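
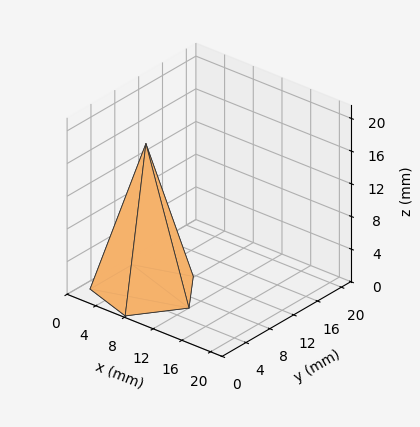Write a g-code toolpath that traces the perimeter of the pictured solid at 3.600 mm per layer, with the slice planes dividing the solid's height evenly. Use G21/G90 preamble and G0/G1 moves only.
Reading the render: the shape is a regular 5-sided pyramid, base circumscribed radius ≈ 6 mm, apex at z ≈ 18 mm (dimensions read to the nearest mm from the axis ticks). For the g-code, the solid's height is divided into equal slices at the stated Δz and each level perimeter traced with G1 moves after a G0 lift.

; perimeter-only toolpath
G21 ; units = mm
G90 ; absolute positioning
G28 ; home
; layer 1
G0 Z3.600
G0 X10.800 Y6.000
G1 X7.483 Y10.565
G1 X2.117 Y8.822
G1 X2.117 Y3.178
G1 X7.483 Y1.435
G1 X10.800 Y6.000
; layer 2
G0 Z7.200
G0 X9.600 Y6.000
G1 X7.112 Y9.424
G1 X3.088 Y8.116
G1 X3.088 Y3.884
G1 X7.112 Y2.576
G1 X9.600 Y6.000
; layer 3
G0 Z10.800
G0 X8.400 Y6.000
G1 X6.742 Y8.282
G1 X4.058 Y7.411
G1 X4.058 Y4.589
G1 X6.742 Y3.718
G1 X8.400 Y6.000
; layer 4
G0 Z14.400
G0 X7.200 Y6.000
G1 X6.371 Y7.141
G1 X5.029 Y6.705
G1 X5.029 Y5.295
G1 X6.371 Y4.859
G1 X7.200 Y6.000
M2 ; end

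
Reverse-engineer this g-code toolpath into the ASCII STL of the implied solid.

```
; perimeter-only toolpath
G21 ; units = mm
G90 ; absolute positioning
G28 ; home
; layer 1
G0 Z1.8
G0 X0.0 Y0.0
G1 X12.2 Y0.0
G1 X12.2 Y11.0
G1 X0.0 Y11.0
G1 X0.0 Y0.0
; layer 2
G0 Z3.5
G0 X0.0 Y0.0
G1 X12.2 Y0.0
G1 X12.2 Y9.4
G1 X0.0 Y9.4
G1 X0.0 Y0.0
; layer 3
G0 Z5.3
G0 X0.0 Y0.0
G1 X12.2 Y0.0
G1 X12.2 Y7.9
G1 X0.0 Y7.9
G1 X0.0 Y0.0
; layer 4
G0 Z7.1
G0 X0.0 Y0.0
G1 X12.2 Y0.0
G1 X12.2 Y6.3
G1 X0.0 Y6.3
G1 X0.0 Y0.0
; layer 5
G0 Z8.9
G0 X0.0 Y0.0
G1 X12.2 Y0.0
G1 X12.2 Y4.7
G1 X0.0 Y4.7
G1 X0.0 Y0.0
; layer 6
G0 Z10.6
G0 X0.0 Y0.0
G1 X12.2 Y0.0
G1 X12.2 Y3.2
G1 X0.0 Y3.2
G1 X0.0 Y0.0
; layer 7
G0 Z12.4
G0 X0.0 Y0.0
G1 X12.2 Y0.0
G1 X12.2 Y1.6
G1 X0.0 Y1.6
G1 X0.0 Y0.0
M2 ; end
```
solid part
  facet normal 0.0000 0.0000 -1.0000
    outer loop
      vertex 12.2 12.6 0.0
      vertex 12.2 0.0 0.0
      vertex 0.0 0.0 0.0
    endloop
  endfacet
  facet normal 0.0000 0.0000 -1.0000
    outer loop
      vertex 0.0 12.6 0.0
      vertex 12.2 12.6 0.0
      vertex 0.0 0.0 0.0
    endloop
  endfacet
  facet normal 0.0000 -1.0000 0.0000
    outer loop
      vertex 0.0 0.0 0.0
      vertex 12.2 0.0 0.0
      vertex 12.2 0.0 14.2
    endloop
  endfacet
  facet normal 0.0000 -1.0000 0.0000
    outer loop
      vertex 0.0 0.0 0.0
      vertex 12.2 0.0 14.2
      vertex 0.0 0.0 14.2
    endloop
  endfacet
  facet normal 0.0000 0.7480 0.6637
    outer loop
      vertex 0.0 0.0 14.2
      vertex 12.2 0.0 14.2
      vertex 12.2 12.6 0.0
    endloop
  endfacet
  facet normal 0.0000 0.7480 0.6637
    outer loop
      vertex 0.0 0.0 14.2
      vertex 12.2 12.6 0.0
      vertex 0.0 12.6 0.0
    endloop
  endfacet
  facet normal -1.0000 0.0000 0.0000
    outer loop
      vertex 0.0 0.0 14.2
      vertex 0.0 12.6 0.0
      vertex 0.0 0.0 0.0
    endloop
  endfacet
  facet normal 1.0000 0.0000 0.0000
    outer loop
      vertex 12.2 0.0 0.0
      vertex 12.2 12.6 0.0
      vertex 12.2 0.0 14.2
    endloop
  endfacet
endsolid part

The G0 Z moves step by Δz≈1.8 mm. The G1 loops shrink linearly with z, so the solid tapers from its base footprint up to z≈14.2. Closing with a flat bottom cap and the tapered top and triangulating gives 8 facets — a wedge (ramp): 12.2 × 12.6 mm base, rising to 14.2 mm along the y=0 edge and sloping linearly to z=0 at y=12.6.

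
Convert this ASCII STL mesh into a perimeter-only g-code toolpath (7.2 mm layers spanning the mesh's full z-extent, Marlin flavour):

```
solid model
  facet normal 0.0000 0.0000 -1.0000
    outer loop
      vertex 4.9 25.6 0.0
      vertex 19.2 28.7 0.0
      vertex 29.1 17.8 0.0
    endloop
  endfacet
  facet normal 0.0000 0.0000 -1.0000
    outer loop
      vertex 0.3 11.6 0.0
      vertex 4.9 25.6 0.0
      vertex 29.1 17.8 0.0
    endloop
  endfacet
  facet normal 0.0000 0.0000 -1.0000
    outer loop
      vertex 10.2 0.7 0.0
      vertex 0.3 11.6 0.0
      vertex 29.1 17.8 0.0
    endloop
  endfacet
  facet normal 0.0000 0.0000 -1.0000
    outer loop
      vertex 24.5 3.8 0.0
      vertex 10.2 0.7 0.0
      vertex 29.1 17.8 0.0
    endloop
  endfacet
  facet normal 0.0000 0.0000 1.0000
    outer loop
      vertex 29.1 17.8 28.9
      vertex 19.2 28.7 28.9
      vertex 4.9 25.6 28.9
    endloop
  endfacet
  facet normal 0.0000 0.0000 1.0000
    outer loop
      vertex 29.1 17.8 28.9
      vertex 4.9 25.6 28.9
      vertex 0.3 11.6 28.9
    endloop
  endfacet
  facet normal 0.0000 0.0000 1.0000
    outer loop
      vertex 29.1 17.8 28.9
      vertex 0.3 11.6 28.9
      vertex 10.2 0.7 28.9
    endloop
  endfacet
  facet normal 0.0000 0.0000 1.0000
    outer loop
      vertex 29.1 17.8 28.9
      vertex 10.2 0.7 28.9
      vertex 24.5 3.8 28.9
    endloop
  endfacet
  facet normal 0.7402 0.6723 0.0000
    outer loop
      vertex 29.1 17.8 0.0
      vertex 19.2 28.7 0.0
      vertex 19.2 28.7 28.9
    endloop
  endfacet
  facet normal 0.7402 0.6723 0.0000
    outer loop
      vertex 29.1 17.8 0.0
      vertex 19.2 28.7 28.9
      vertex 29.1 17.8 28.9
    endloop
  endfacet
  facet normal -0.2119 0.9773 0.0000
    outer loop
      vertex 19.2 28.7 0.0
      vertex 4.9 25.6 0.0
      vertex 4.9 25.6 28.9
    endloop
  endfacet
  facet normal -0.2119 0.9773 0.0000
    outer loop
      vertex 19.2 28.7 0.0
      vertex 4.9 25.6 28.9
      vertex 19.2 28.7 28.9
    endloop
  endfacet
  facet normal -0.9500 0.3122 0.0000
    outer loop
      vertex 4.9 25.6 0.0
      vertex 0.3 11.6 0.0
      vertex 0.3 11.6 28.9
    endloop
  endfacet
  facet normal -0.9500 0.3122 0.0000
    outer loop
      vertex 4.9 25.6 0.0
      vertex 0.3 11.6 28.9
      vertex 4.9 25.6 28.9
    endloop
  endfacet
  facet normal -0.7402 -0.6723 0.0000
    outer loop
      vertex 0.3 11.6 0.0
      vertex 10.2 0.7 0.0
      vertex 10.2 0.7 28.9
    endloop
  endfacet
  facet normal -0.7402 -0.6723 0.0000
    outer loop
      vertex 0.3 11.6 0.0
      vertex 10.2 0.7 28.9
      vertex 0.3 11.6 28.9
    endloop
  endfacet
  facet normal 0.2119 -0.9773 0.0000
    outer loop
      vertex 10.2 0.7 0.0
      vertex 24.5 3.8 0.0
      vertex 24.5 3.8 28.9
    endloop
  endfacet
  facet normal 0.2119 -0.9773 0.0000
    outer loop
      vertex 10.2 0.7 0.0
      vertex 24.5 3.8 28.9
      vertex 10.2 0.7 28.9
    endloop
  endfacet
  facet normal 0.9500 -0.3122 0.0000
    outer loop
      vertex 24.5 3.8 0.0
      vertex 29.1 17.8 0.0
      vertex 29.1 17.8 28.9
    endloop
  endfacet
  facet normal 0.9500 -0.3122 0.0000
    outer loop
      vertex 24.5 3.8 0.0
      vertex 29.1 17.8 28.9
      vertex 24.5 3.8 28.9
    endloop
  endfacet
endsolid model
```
; perimeter-only toolpath
G21 ; units = mm
G90 ; absolute positioning
G28 ; home
; layer 1
G0 Z7.2
G0 X29.1 Y17.8
G1 X19.2 Y28.7
G1 X4.9 Y25.6
G1 X0.3 Y11.6
G1 X10.2 Y0.7
G1 X24.5 Y3.8
G1 X29.1 Y17.8
; layer 2
G0 Z14.4
G0 X29.1 Y17.8
G1 X19.2 Y28.7
G1 X4.9 Y25.6
G1 X0.3 Y11.6
G1 X10.2 Y0.7
G1 X24.5 Y3.8
G1 X29.1 Y17.8
; layer 3
G0 Z21.7
G0 X29.1 Y17.8
G1 X19.2 Y28.7
G1 X4.9 Y25.6
G1 X0.3 Y11.6
G1 X10.2 Y0.7
G1 X24.5 Y3.8
G1 X29.1 Y17.8
; layer 4
G0 Z28.9
G0 X29.1 Y17.8
G1 X19.2 Y28.7
G1 X4.9 Y25.6
G1 X0.3 Y11.6
G1 X10.2 Y0.7
G1 X24.5 Y3.8
G1 X29.1 Y17.8
M2 ; end

The solid is a regular 6-sided prism (a cylinder approximated with 6 flat sides), circumscribed radius ≈ 14.7 mm, height ≈ 28.9 mm. Slicing at Δz = 7.2 mm — 4 equal slices spanning the solid's height, so layer i sits at z = i·h/4 — gives 4 non-empty perimeters. Each is a 6-segment closed polygon; G0 lifts to the layer z and rapids to the start vertex, then G1 traces the edges.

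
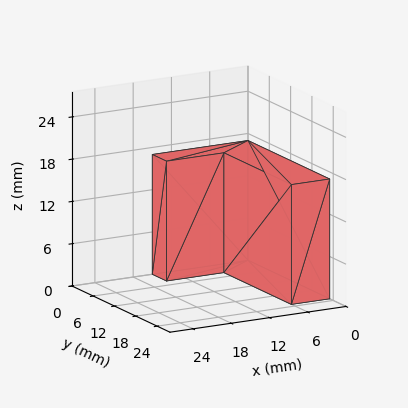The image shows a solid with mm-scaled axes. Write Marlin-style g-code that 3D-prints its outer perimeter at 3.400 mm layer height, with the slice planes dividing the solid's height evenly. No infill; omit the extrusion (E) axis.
Reading the render: the shape is an L-shaped prism: outer 15 × 23 mm, arm thicknesses ≈ 4 mm (horizontal) and 6 mm (vertical), extruded 17 mm in z (dimensions read to the nearest mm from the axis ticks). For the g-code, the solid's height is divided into equal slices at the stated Δz and each level perimeter traced with G1 moves after a G0 lift.

; perimeter-only toolpath
G21 ; units = mm
G90 ; absolute positioning
G28 ; home
; layer 1
G0 Z3.400
G0 X0.000 Y0.000
G1 X15.000 Y0.000
G1 X15.000 Y4.000
G1 X6.000 Y4.000
G1 X6.000 Y23.000
G1 X0.000 Y23.000
G1 X0.000 Y0.000
; layer 2
G0 Z6.800
G0 X0.000 Y0.000
G1 X15.000 Y0.000
G1 X15.000 Y4.000
G1 X6.000 Y4.000
G1 X6.000 Y23.000
G1 X0.000 Y23.000
G1 X0.000 Y0.000
; layer 3
G0 Z10.200
G0 X0.000 Y0.000
G1 X15.000 Y0.000
G1 X15.000 Y4.000
G1 X6.000 Y4.000
G1 X6.000 Y23.000
G1 X0.000 Y23.000
G1 X0.000 Y0.000
; layer 4
G0 Z13.600
G0 X0.000 Y0.000
G1 X15.000 Y0.000
G1 X15.000 Y4.000
G1 X6.000 Y4.000
G1 X6.000 Y23.000
G1 X0.000 Y23.000
G1 X0.000 Y0.000
; layer 5
G0 Z17.000
G0 X0.000 Y0.000
G1 X15.000 Y0.000
G1 X15.000 Y4.000
G1 X6.000 Y4.000
G1 X6.000 Y23.000
G1 X0.000 Y23.000
G1 X0.000 Y0.000
M2 ; end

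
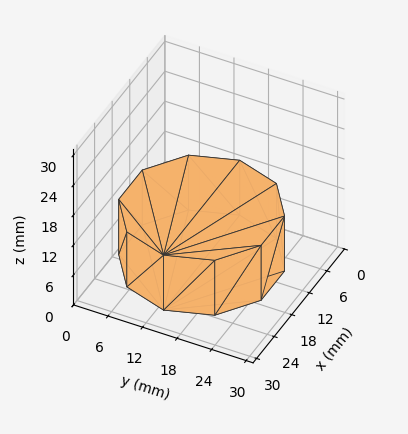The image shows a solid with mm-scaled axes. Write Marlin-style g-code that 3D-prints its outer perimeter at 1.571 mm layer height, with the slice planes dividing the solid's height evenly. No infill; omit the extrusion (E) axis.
Reading the render: the shape is a regular 10-sided prism (a cylinder approximated with 10 flat sides), circumscribed radius ≈ 13 mm, height ≈ 11 mm (dimensions read to the nearest mm from the axis ticks). For the g-code, the solid's height is divided into equal slices at the stated Δz and each level perimeter traced with G1 moves after a G0 lift.

; perimeter-only toolpath
G21 ; units = mm
G90 ; absolute positioning
G28 ; home
; layer 1
G0 Z1.571
G0 X26.000 Y13.000
G1 X23.517 Y20.641
G1 X17.017 Y25.364
G1 X8.983 Y25.364
G1 X2.483 Y20.641
G1 X0.000 Y13.000
G1 X2.483 Y5.359
G1 X8.983 Y0.636
G1 X17.017 Y0.636
G1 X23.517 Y5.359
G1 X26.000 Y13.000
; layer 2
G0 Z3.143
G0 X26.000 Y13.000
G1 X23.517 Y20.641
G1 X17.017 Y25.364
G1 X8.983 Y25.364
G1 X2.483 Y20.641
G1 X0.000 Y13.000
G1 X2.483 Y5.359
G1 X8.983 Y0.636
G1 X17.017 Y0.636
G1 X23.517 Y5.359
G1 X26.000 Y13.000
; layer 3
G0 Z4.714
G0 X26.000 Y13.000
G1 X23.517 Y20.641
G1 X17.017 Y25.364
G1 X8.983 Y25.364
G1 X2.483 Y20.641
G1 X0.000 Y13.000
G1 X2.483 Y5.359
G1 X8.983 Y0.636
G1 X17.017 Y0.636
G1 X23.517 Y5.359
G1 X26.000 Y13.000
; layer 4
G0 Z6.286
G0 X26.000 Y13.000
G1 X23.517 Y20.641
G1 X17.017 Y25.364
G1 X8.983 Y25.364
G1 X2.483 Y20.641
G1 X0.000 Y13.000
G1 X2.483 Y5.359
G1 X8.983 Y0.636
G1 X17.017 Y0.636
G1 X23.517 Y5.359
G1 X26.000 Y13.000
; layer 5
G0 Z7.857
G0 X26.000 Y13.000
G1 X23.517 Y20.641
G1 X17.017 Y25.364
G1 X8.983 Y25.364
G1 X2.483 Y20.641
G1 X0.000 Y13.000
G1 X2.483 Y5.359
G1 X8.983 Y0.636
G1 X17.017 Y0.636
G1 X23.517 Y5.359
G1 X26.000 Y13.000
; layer 6
G0 Z9.429
G0 X26.000 Y13.000
G1 X23.517 Y20.641
G1 X17.017 Y25.364
G1 X8.983 Y25.364
G1 X2.483 Y20.641
G1 X0.000 Y13.000
G1 X2.483 Y5.359
G1 X8.983 Y0.636
G1 X17.017 Y0.636
G1 X23.517 Y5.359
G1 X26.000 Y13.000
; layer 7
G0 Z11.000
G0 X26.000 Y13.000
G1 X23.517 Y20.641
G1 X17.017 Y25.364
G1 X8.983 Y25.364
G1 X2.483 Y20.641
G1 X0.000 Y13.000
G1 X2.483 Y5.359
G1 X8.983 Y0.636
G1 X17.017 Y0.636
G1 X23.517 Y5.359
G1 X26.000 Y13.000
M2 ; end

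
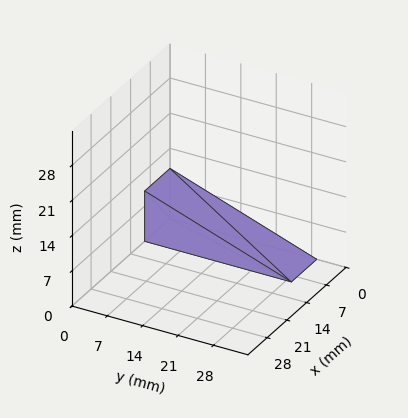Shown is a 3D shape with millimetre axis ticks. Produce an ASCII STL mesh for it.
Reading the render: the shape is a wedge (ramp): 9 × 29 mm base, rising to 10 mm along the y=0 edge and sloping linearly to z=0 at y=29 (dimensions read to the nearest mm from the axis ticks). For the STL, each face is triangulated and given an outward normal.

solid part
  facet normal 0.0000 0.0000 -1.0000
    outer loop
      vertex 9.000 29.000 0.000
      vertex 9.000 0.000 0.000
      vertex 0.000 0.000 0.000
    endloop
  endfacet
  facet normal 0.0000 0.0000 -1.0000
    outer loop
      vertex 0.000 29.000 0.000
      vertex 9.000 29.000 0.000
      vertex 0.000 0.000 0.000
    endloop
  endfacet
  facet normal 0.0000 -1.0000 0.0000
    outer loop
      vertex 0.000 0.000 0.000
      vertex 9.000 0.000 0.000
      vertex 9.000 0.000 10.000
    endloop
  endfacet
  facet normal 0.0000 -1.0000 0.0000
    outer loop
      vertex 0.000 0.000 0.000
      vertex 9.000 0.000 10.000
      vertex 0.000 0.000 10.000
    endloop
  endfacet
  facet normal 0.0000 0.3260 0.9454
    outer loop
      vertex 0.000 0.000 10.000
      vertex 9.000 0.000 10.000
      vertex 9.000 29.000 0.000
    endloop
  endfacet
  facet normal 0.0000 0.3260 0.9454
    outer loop
      vertex 0.000 0.000 10.000
      vertex 9.000 29.000 0.000
      vertex 0.000 29.000 0.000
    endloop
  endfacet
  facet normal -1.0000 0.0000 0.0000
    outer loop
      vertex 0.000 0.000 10.000
      vertex 0.000 29.000 0.000
      vertex 0.000 0.000 0.000
    endloop
  endfacet
  facet normal 1.0000 0.0000 0.0000
    outer loop
      vertex 9.000 0.000 0.000
      vertex 9.000 29.000 0.000
      vertex 9.000 0.000 10.000
    endloop
  endfacet
endsolid part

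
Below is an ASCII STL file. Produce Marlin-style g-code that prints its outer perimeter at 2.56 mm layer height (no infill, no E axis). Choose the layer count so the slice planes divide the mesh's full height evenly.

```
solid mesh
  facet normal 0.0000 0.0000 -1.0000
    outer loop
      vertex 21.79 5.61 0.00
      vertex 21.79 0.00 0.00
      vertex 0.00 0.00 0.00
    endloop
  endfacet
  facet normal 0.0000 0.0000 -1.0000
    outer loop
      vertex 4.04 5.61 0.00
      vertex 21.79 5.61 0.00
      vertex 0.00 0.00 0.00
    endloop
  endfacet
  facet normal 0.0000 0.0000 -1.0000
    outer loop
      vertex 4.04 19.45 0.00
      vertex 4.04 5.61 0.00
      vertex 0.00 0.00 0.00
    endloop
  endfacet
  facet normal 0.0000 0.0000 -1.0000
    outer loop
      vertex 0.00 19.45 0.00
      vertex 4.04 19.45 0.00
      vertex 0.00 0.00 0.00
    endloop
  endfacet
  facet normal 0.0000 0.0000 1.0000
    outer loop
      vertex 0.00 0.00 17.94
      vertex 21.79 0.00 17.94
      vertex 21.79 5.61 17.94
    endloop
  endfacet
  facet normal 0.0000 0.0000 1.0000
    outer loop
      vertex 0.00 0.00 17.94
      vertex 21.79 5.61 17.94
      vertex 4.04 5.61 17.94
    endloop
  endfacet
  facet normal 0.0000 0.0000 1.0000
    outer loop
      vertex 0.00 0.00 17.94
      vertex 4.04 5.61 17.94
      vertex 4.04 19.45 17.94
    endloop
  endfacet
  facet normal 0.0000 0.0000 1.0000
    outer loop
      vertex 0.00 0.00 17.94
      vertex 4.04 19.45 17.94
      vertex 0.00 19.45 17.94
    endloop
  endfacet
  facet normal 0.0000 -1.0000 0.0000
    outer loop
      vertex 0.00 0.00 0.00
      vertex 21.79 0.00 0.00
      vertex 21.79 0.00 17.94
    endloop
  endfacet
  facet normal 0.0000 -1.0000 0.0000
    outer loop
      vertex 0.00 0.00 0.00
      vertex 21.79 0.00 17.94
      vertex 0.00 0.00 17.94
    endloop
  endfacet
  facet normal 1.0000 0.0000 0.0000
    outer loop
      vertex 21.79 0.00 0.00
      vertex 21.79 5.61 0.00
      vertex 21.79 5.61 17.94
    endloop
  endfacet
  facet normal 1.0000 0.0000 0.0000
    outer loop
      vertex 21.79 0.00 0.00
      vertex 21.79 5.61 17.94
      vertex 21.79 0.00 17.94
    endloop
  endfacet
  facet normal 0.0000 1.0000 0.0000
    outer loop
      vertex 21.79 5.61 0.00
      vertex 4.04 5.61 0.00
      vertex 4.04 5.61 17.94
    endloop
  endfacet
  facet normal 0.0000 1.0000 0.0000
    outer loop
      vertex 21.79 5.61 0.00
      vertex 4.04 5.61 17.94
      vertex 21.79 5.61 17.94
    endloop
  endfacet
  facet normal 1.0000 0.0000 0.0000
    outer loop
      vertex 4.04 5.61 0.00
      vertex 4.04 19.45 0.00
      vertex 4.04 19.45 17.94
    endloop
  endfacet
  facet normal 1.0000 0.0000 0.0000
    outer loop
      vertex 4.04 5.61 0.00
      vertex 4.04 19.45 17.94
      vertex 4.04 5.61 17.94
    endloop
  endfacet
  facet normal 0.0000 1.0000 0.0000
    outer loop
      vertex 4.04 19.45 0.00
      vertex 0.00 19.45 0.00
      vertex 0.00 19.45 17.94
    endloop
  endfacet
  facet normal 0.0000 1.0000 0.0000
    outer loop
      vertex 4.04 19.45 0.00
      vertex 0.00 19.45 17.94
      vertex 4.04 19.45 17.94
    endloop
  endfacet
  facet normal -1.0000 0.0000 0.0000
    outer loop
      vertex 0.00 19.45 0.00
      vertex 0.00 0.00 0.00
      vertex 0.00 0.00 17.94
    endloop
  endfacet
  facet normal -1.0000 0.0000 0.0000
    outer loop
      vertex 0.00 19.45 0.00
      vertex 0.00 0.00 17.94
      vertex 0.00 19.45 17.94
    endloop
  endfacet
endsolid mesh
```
; perimeter-only toolpath
G21 ; units = mm
G90 ; absolute positioning
G28 ; home
; layer 1
G0 Z2.56
G0 X0.00 Y0.00
G1 X21.79 Y0.00
G1 X21.79 Y5.61
G1 X4.04 Y5.61
G1 X4.04 Y19.45
G1 X0.00 Y19.45
G1 X0.00 Y0.00
; layer 2
G0 Z5.13
G0 X0.00 Y0.00
G1 X21.79 Y0.00
G1 X21.79 Y5.61
G1 X4.04 Y5.61
G1 X4.04 Y19.45
G1 X0.00 Y19.45
G1 X0.00 Y0.00
; layer 3
G0 Z7.69
G0 X0.00 Y0.00
G1 X21.79 Y0.00
G1 X21.79 Y5.61
G1 X4.04 Y5.61
G1 X4.04 Y19.45
G1 X0.00 Y19.45
G1 X0.00 Y0.00
; layer 4
G0 Z10.25
G0 X0.00 Y0.00
G1 X21.79 Y0.00
G1 X21.79 Y5.61
G1 X4.04 Y5.61
G1 X4.04 Y19.45
G1 X0.00 Y19.45
G1 X0.00 Y0.00
; layer 5
G0 Z12.81
G0 X0.00 Y0.00
G1 X21.79 Y0.00
G1 X21.79 Y5.61
G1 X4.04 Y5.61
G1 X4.04 Y19.45
G1 X0.00 Y19.45
G1 X0.00 Y0.00
; layer 6
G0 Z15.38
G0 X0.00 Y0.00
G1 X21.79 Y0.00
G1 X21.79 Y5.61
G1 X4.04 Y5.61
G1 X4.04 Y19.45
G1 X0.00 Y19.45
G1 X0.00 Y0.00
; layer 7
G0 Z17.94
G0 X0.00 Y0.00
G1 X21.79 Y0.00
G1 X21.79 Y5.61
G1 X4.04 Y5.61
G1 X4.04 Y19.45
G1 X0.00 Y19.45
G1 X0.00 Y0.00
M2 ; end

The solid is an L-shaped prism: outer 21.8 × 19.4 mm, arm thicknesses ≈ 5.61 mm (horizontal) and 4.04 mm (vertical), extruded 17.9 mm in z. Slicing at Δz = 2.56 mm — 7 equal slices spanning the solid's height, so layer i sits at z = i·h/7 — gives 7 non-empty perimeters. Each is a 6-segment closed polygon; G0 lifts to the layer z and rapids to the start vertex, then G1 traces the edges.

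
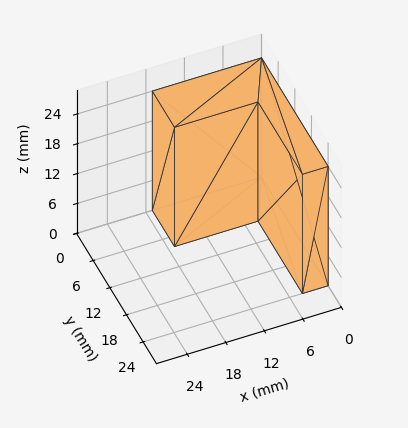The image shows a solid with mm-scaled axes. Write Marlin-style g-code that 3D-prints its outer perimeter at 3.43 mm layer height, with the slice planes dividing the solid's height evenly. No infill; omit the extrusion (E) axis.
Reading the render: the shape is an L-shaped prism: outer 17 × 24 mm, arm thicknesses ≈ 8 mm (horizontal) and 4 mm (vertical), extruded 24 mm in z (dimensions read to the nearest mm from the axis ticks). For the g-code, the solid's height is divided into equal slices at the stated Δz and each level perimeter traced with G1 moves after a G0 lift.

; perimeter-only toolpath
G21 ; units = mm
G90 ; absolute positioning
G28 ; home
; layer 1
G0 Z3.43
G0 X0.00 Y0.00
G1 X17.00 Y0.00
G1 X17.00 Y8.00
G1 X4.00 Y8.00
G1 X4.00 Y24.00
G1 X0.00 Y24.00
G1 X0.00 Y0.00
; layer 2
G0 Z6.86
G0 X0.00 Y0.00
G1 X17.00 Y0.00
G1 X17.00 Y8.00
G1 X4.00 Y8.00
G1 X4.00 Y24.00
G1 X0.00 Y24.00
G1 X0.00 Y0.00
; layer 3
G0 Z10.29
G0 X0.00 Y0.00
G1 X17.00 Y0.00
G1 X17.00 Y8.00
G1 X4.00 Y8.00
G1 X4.00 Y24.00
G1 X0.00 Y24.00
G1 X0.00 Y0.00
; layer 4
G0 Z13.71
G0 X0.00 Y0.00
G1 X17.00 Y0.00
G1 X17.00 Y8.00
G1 X4.00 Y8.00
G1 X4.00 Y24.00
G1 X0.00 Y24.00
G1 X0.00 Y0.00
; layer 5
G0 Z17.14
G0 X0.00 Y0.00
G1 X17.00 Y0.00
G1 X17.00 Y8.00
G1 X4.00 Y8.00
G1 X4.00 Y24.00
G1 X0.00 Y24.00
G1 X0.00 Y0.00
; layer 6
G0 Z20.57
G0 X0.00 Y0.00
G1 X17.00 Y0.00
G1 X17.00 Y8.00
G1 X4.00 Y8.00
G1 X4.00 Y24.00
G1 X0.00 Y24.00
G1 X0.00 Y0.00
; layer 7
G0 Z24.00
G0 X0.00 Y0.00
G1 X17.00 Y0.00
G1 X17.00 Y8.00
G1 X4.00 Y8.00
G1 X4.00 Y24.00
G1 X0.00 Y24.00
G1 X0.00 Y0.00
M2 ; end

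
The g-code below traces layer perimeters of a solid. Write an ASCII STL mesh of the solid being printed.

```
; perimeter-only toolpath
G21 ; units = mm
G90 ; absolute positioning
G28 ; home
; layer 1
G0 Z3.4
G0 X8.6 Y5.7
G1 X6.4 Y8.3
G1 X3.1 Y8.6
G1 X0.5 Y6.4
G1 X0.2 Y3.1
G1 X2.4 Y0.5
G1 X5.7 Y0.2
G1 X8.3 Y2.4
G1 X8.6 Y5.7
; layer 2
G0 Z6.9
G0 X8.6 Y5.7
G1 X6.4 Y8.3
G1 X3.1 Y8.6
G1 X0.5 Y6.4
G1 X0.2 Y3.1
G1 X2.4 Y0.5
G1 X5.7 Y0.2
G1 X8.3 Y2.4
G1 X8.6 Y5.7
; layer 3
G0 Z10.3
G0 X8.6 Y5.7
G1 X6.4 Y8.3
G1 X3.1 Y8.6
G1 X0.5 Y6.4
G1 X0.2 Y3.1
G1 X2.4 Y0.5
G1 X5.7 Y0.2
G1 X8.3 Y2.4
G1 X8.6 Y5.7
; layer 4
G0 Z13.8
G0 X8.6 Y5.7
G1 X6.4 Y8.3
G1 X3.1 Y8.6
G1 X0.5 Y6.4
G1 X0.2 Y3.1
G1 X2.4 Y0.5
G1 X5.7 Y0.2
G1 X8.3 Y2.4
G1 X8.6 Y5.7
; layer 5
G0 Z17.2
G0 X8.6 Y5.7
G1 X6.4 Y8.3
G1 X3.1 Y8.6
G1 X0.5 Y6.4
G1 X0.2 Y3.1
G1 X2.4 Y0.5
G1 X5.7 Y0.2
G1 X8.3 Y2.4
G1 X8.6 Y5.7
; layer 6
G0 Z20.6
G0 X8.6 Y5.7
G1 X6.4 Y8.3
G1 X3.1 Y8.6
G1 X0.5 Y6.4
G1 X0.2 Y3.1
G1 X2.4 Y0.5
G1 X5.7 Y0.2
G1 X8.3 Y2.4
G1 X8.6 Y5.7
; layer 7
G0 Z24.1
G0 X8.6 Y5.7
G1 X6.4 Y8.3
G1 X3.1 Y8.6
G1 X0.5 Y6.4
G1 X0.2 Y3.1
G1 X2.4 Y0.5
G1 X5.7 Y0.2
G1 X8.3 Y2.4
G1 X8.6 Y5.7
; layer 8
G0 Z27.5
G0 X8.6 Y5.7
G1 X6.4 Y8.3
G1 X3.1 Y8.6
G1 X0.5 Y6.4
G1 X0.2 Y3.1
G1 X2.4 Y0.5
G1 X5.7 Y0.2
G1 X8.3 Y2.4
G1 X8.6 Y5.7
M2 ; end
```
solid part
  facet normal 0.0000 0.0000 -1.0000
    outer loop
      vertex 3.1 8.6 0.0
      vertex 6.4 8.3 0.0
      vertex 8.6 5.7 0.0
    endloop
  endfacet
  facet normal 0.0000 0.0000 -1.0000
    outer loop
      vertex 0.5 6.4 0.0
      vertex 3.1 8.6 0.0
      vertex 8.6 5.7 0.0
    endloop
  endfacet
  facet normal 0.0000 0.0000 -1.0000
    outer loop
      vertex 0.2 3.1 0.0
      vertex 0.5 6.4 0.0
      vertex 8.6 5.7 0.0
    endloop
  endfacet
  facet normal 0.0000 0.0000 -1.0000
    outer loop
      vertex 2.4 0.5 0.0
      vertex 0.2 3.1 0.0
      vertex 8.6 5.7 0.0
    endloop
  endfacet
  facet normal 0.0000 0.0000 -1.0000
    outer loop
      vertex 5.7 0.2 0.0
      vertex 2.4 0.5 0.0
      vertex 8.6 5.7 0.0
    endloop
  endfacet
  facet normal 0.0000 0.0000 -1.0000
    outer loop
      vertex 8.3 2.4 0.0
      vertex 5.7 0.2 0.0
      vertex 8.6 5.7 0.0
    endloop
  endfacet
  facet normal 0.0000 0.0000 1.0000
    outer loop
      vertex 8.6 5.7 27.5
      vertex 6.4 8.3 27.5
      vertex 3.1 8.6 27.5
    endloop
  endfacet
  facet normal 0.0000 0.0000 1.0000
    outer loop
      vertex 8.6 5.7 27.5
      vertex 3.1 8.6 27.5
      vertex 0.5 6.4 27.5
    endloop
  endfacet
  facet normal 0.0000 0.0000 1.0000
    outer loop
      vertex 8.6 5.7 27.5
      vertex 0.5 6.4 27.5
      vertex 0.2 3.1 27.5
    endloop
  endfacet
  facet normal 0.0000 0.0000 1.0000
    outer loop
      vertex 8.6 5.7 27.5
      vertex 0.2 3.1 27.5
      vertex 2.4 0.5 27.5
    endloop
  endfacet
  facet normal 0.0000 0.0000 1.0000
    outer loop
      vertex 8.6 5.7 27.5
      vertex 2.4 0.5 27.5
      vertex 5.7 0.2 27.5
    endloop
  endfacet
  facet normal 0.0000 0.0000 1.0000
    outer loop
      vertex 8.6 5.7 27.5
      vertex 5.7 0.2 27.5
      vertex 8.3 2.4 27.5
    endloop
  endfacet
  facet normal 0.7634 0.6459 0.0000
    outer loop
      vertex 8.6 5.7 0.0
      vertex 6.4 8.3 0.0
      vertex 6.4 8.3 27.5
    endloop
  endfacet
  facet normal 0.7634 0.6459 0.0000
    outer loop
      vertex 8.6 5.7 0.0
      vertex 6.4 8.3 27.5
      vertex 8.6 5.7 27.5
    endloop
  endfacet
  facet normal 0.0905 0.9959 0.0000
    outer loop
      vertex 6.4 8.3 0.0
      vertex 3.1 8.6 0.0
      vertex 3.1 8.6 27.5
    endloop
  endfacet
  facet normal 0.0905 0.9959 0.0000
    outer loop
      vertex 6.4 8.3 0.0
      vertex 3.1 8.6 27.5
      vertex 6.4 8.3 27.5
    endloop
  endfacet
  facet normal -0.6459 0.7634 0.0000
    outer loop
      vertex 3.1 8.6 0.0
      vertex 0.5 6.4 0.0
      vertex 0.5 6.4 27.5
    endloop
  endfacet
  facet normal -0.6459 0.7634 0.0000
    outer loop
      vertex 3.1 8.6 0.0
      vertex 0.5 6.4 27.5
      vertex 3.1 8.6 27.5
    endloop
  endfacet
  facet normal -0.9959 0.0905 0.0000
    outer loop
      vertex 0.5 6.4 0.0
      vertex 0.2 3.1 0.0
      vertex 0.2 3.1 27.5
    endloop
  endfacet
  facet normal -0.9959 0.0905 0.0000
    outer loop
      vertex 0.5 6.4 0.0
      vertex 0.2 3.1 27.5
      vertex 0.5 6.4 27.5
    endloop
  endfacet
  facet normal -0.7634 -0.6459 0.0000
    outer loop
      vertex 0.2 3.1 0.0
      vertex 2.4 0.5 0.0
      vertex 2.4 0.5 27.5
    endloop
  endfacet
  facet normal -0.7634 -0.6459 0.0000
    outer loop
      vertex 0.2 3.1 0.0
      vertex 2.4 0.5 27.5
      vertex 0.2 3.1 27.5
    endloop
  endfacet
  facet normal -0.0905 -0.9959 0.0000
    outer loop
      vertex 2.4 0.5 0.0
      vertex 5.7 0.2 0.0
      vertex 5.7 0.2 27.5
    endloop
  endfacet
  facet normal -0.0905 -0.9959 0.0000
    outer loop
      vertex 2.4 0.5 0.0
      vertex 5.7 0.2 27.5
      vertex 2.4 0.5 27.5
    endloop
  endfacet
  facet normal 0.6459 -0.7634 0.0000
    outer loop
      vertex 5.7 0.2 0.0
      vertex 8.3 2.4 0.0
      vertex 8.3 2.4 27.5
    endloop
  endfacet
  facet normal 0.6459 -0.7634 0.0000
    outer loop
      vertex 5.7 0.2 0.0
      vertex 8.3 2.4 27.5
      vertex 5.7 0.2 27.5
    endloop
  endfacet
  facet normal 0.9959 -0.0905 0.0000
    outer loop
      vertex 8.3 2.4 0.0
      vertex 8.6 5.7 0.0
      vertex 8.6 5.7 27.5
    endloop
  endfacet
  facet normal 0.9959 -0.0905 0.0000
    outer loop
      vertex 8.3 2.4 0.0
      vertex 8.6 5.7 27.5
      vertex 8.3 2.4 27.5
    endloop
  endfacet
endsolid part

The G0 Z moves step by Δz≈3.4 mm. Every layer's G1 loop is the same polygon, so the solid is a straight extrusion of it from z=0 to z≈27.5. Closing with flat bottom and top caps and triangulating gives 28 facets — a regular 8-sided prism (a cylinder approximated with 8 flat sides), circumscribed radius ≈ 4.4 mm, height ≈ 27.5 mm.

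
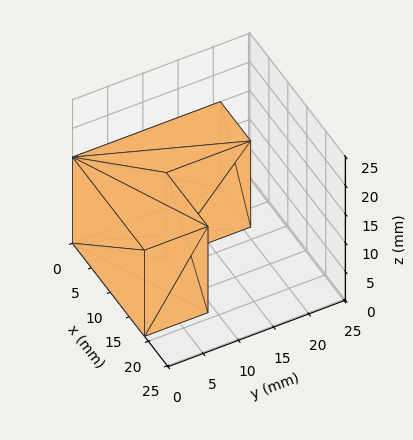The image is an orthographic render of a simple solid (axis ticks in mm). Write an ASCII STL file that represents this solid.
Reading the render: the shape is an L-shaped prism: outer 19 × 21 mm, arm thicknesses ≈ 9 mm (horizontal) and 8 mm (vertical), extruded 15 mm in z (dimensions read to the nearest mm from the axis ticks). For the STL, each face is triangulated and given an outward normal.

solid part
  facet normal 0.0000 0.0000 -1.0000
    outer loop
      vertex 19.00 9.00 0.00
      vertex 19.00 0.00 0.00
      vertex 0.00 0.00 0.00
    endloop
  endfacet
  facet normal 0.0000 0.0000 -1.0000
    outer loop
      vertex 8.00 9.00 0.00
      vertex 19.00 9.00 0.00
      vertex 0.00 0.00 0.00
    endloop
  endfacet
  facet normal 0.0000 0.0000 -1.0000
    outer loop
      vertex 8.00 21.00 0.00
      vertex 8.00 9.00 0.00
      vertex 0.00 0.00 0.00
    endloop
  endfacet
  facet normal 0.0000 0.0000 -1.0000
    outer loop
      vertex 0.00 21.00 0.00
      vertex 8.00 21.00 0.00
      vertex 0.00 0.00 0.00
    endloop
  endfacet
  facet normal 0.0000 0.0000 1.0000
    outer loop
      vertex 0.00 0.00 15.00
      vertex 19.00 0.00 15.00
      vertex 19.00 9.00 15.00
    endloop
  endfacet
  facet normal 0.0000 0.0000 1.0000
    outer loop
      vertex 0.00 0.00 15.00
      vertex 19.00 9.00 15.00
      vertex 8.00 9.00 15.00
    endloop
  endfacet
  facet normal 0.0000 0.0000 1.0000
    outer loop
      vertex 0.00 0.00 15.00
      vertex 8.00 9.00 15.00
      vertex 8.00 21.00 15.00
    endloop
  endfacet
  facet normal 0.0000 0.0000 1.0000
    outer loop
      vertex 0.00 0.00 15.00
      vertex 8.00 21.00 15.00
      vertex 0.00 21.00 15.00
    endloop
  endfacet
  facet normal 0.0000 -1.0000 0.0000
    outer loop
      vertex 0.00 0.00 0.00
      vertex 19.00 0.00 0.00
      vertex 19.00 0.00 15.00
    endloop
  endfacet
  facet normal 0.0000 -1.0000 0.0000
    outer loop
      vertex 0.00 0.00 0.00
      vertex 19.00 0.00 15.00
      vertex 0.00 0.00 15.00
    endloop
  endfacet
  facet normal 1.0000 0.0000 0.0000
    outer loop
      vertex 19.00 0.00 0.00
      vertex 19.00 9.00 0.00
      vertex 19.00 9.00 15.00
    endloop
  endfacet
  facet normal 1.0000 0.0000 0.0000
    outer loop
      vertex 19.00 0.00 0.00
      vertex 19.00 9.00 15.00
      vertex 19.00 0.00 15.00
    endloop
  endfacet
  facet normal 0.0000 1.0000 0.0000
    outer loop
      vertex 19.00 9.00 0.00
      vertex 8.00 9.00 0.00
      vertex 8.00 9.00 15.00
    endloop
  endfacet
  facet normal 0.0000 1.0000 0.0000
    outer loop
      vertex 19.00 9.00 0.00
      vertex 8.00 9.00 15.00
      vertex 19.00 9.00 15.00
    endloop
  endfacet
  facet normal 1.0000 0.0000 0.0000
    outer loop
      vertex 8.00 9.00 0.00
      vertex 8.00 21.00 0.00
      vertex 8.00 21.00 15.00
    endloop
  endfacet
  facet normal 1.0000 0.0000 0.0000
    outer loop
      vertex 8.00 9.00 0.00
      vertex 8.00 21.00 15.00
      vertex 8.00 9.00 15.00
    endloop
  endfacet
  facet normal 0.0000 1.0000 0.0000
    outer loop
      vertex 8.00 21.00 0.00
      vertex 0.00 21.00 0.00
      vertex 0.00 21.00 15.00
    endloop
  endfacet
  facet normal 0.0000 1.0000 0.0000
    outer loop
      vertex 8.00 21.00 0.00
      vertex 0.00 21.00 15.00
      vertex 8.00 21.00 15.00
    endloop
  endfacet
  facet normal -1.0000 0.0000 0.0000
    outer loop
      vertex 0.00 21.00 0.00
      vertex 0.00 0.00 0.00
      vertex 0.00 0.00 15.00
    endloop
  endfacet
  facet normal -1.0000 0.0000 0.0000
    outer loop
      vertex 0.00 21.00 0.00
      vertex 0.00 0.00 15.00
      vertex 0.00 21.00 15.00
    endloop
  endfacet
endsolid part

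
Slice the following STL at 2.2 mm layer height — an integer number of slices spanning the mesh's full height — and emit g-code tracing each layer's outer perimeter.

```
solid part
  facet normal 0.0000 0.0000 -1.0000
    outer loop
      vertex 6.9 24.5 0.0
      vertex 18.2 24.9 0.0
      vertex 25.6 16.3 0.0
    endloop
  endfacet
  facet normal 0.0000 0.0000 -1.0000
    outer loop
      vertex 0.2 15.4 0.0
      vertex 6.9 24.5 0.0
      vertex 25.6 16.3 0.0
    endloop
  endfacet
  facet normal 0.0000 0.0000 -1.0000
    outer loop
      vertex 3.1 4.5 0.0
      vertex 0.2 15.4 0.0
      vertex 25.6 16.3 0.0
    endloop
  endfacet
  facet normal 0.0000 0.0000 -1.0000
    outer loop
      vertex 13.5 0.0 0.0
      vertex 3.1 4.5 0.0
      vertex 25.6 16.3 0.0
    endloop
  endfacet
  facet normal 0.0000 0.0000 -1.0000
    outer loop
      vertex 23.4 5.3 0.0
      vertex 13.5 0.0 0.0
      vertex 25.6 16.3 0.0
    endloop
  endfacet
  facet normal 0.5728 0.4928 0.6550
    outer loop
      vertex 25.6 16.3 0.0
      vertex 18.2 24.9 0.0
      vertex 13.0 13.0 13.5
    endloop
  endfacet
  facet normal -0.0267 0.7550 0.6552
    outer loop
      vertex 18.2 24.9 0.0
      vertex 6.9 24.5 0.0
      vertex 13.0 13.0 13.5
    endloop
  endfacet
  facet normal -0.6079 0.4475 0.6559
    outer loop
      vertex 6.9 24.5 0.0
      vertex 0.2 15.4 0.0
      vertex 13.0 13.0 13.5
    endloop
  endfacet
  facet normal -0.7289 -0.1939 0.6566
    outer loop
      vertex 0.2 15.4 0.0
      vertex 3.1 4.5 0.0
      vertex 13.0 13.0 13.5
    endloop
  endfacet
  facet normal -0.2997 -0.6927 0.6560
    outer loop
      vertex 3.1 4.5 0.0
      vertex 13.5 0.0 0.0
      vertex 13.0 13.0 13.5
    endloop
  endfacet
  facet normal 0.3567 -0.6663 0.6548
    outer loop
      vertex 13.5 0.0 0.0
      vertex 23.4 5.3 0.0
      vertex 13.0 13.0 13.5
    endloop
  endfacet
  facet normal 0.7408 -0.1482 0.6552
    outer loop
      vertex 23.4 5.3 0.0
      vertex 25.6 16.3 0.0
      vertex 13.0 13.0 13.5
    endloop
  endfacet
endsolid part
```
; perimeter-only toolpath
G21 ; units = mm
G90 ; absolute positioning
G28 ; home
; layer 1
G0 Z2.2
G0 X23.5 Y15.8
G1 X17.3 Y22.9
G1 X7.9 Y22.6
G1 X2.3 Y15.0
G1 X4.8 Y5.9
G1 X13.4 Y2.2
G1 X21.7 Y6.6
G1 X23.5 Y15.8
; layer 2
G0 Z4.5
G0 X21.4 Y15.2
G1 X16.5 Y20.9
G1 X8.9 Y20.7
G1 X4.5 Y14.6
G1 X6.4 Y7.3
G1 X13.3 Y4.3
G1 X19.9 Y7.9
G1 X21.4 Y15.2
; layer 3
G0 Z6.8
G0 X19.3 Y14.7
G1 X15.6 Y18.9
G1 X9.9 Y18.8
G1 X6.6 Y14.2
G1 X8.1 Y8.8
G1 X13.2 Y6.5
G1 X18.2 Y9.2
G1 X19.3 Y14.7
; layer 4
G0 Z9.0
G0 X17.2 Y14.1
G1 X14.7 Y17.0
G1 X11.0 Y16.8
G1 X8.7 Y13.8
G1 X9.7 Y10.2
G1 X13.2 Y8.7
G1 X16.5 Y10.4
G1 X17.2 Y14.1
; layer 5
G0 Z11.2
G0 X15.1 Y13.6
G1 X13.9 Y15.0
G1 X12.0 Y14.9
G1 X10.9 Y13.4
G1 X11.4 Y11.6
G1 X13.1 Y10.8
G1 X14.7 Y11.7
G1 X15.1 Y13.6
M2 ; end

The solid is a regular 7-sided pyramid, base circumscribed radius ≈ 13 mm, apex at z ≈ 13.5 mm. Slicing at Δz = 2.2 mm — 6 equal slices spanning the solid's height, so layer i sits at z = i·h/6 — gives 5 non-empty perimeters. Each is a 7-segment closed polygon; G0 lifts to the layer z and rapids to the start vertex, then G1 traces the edges. The cross-section shrinks linearly with z (the slice at the apex is degenerate and omitted).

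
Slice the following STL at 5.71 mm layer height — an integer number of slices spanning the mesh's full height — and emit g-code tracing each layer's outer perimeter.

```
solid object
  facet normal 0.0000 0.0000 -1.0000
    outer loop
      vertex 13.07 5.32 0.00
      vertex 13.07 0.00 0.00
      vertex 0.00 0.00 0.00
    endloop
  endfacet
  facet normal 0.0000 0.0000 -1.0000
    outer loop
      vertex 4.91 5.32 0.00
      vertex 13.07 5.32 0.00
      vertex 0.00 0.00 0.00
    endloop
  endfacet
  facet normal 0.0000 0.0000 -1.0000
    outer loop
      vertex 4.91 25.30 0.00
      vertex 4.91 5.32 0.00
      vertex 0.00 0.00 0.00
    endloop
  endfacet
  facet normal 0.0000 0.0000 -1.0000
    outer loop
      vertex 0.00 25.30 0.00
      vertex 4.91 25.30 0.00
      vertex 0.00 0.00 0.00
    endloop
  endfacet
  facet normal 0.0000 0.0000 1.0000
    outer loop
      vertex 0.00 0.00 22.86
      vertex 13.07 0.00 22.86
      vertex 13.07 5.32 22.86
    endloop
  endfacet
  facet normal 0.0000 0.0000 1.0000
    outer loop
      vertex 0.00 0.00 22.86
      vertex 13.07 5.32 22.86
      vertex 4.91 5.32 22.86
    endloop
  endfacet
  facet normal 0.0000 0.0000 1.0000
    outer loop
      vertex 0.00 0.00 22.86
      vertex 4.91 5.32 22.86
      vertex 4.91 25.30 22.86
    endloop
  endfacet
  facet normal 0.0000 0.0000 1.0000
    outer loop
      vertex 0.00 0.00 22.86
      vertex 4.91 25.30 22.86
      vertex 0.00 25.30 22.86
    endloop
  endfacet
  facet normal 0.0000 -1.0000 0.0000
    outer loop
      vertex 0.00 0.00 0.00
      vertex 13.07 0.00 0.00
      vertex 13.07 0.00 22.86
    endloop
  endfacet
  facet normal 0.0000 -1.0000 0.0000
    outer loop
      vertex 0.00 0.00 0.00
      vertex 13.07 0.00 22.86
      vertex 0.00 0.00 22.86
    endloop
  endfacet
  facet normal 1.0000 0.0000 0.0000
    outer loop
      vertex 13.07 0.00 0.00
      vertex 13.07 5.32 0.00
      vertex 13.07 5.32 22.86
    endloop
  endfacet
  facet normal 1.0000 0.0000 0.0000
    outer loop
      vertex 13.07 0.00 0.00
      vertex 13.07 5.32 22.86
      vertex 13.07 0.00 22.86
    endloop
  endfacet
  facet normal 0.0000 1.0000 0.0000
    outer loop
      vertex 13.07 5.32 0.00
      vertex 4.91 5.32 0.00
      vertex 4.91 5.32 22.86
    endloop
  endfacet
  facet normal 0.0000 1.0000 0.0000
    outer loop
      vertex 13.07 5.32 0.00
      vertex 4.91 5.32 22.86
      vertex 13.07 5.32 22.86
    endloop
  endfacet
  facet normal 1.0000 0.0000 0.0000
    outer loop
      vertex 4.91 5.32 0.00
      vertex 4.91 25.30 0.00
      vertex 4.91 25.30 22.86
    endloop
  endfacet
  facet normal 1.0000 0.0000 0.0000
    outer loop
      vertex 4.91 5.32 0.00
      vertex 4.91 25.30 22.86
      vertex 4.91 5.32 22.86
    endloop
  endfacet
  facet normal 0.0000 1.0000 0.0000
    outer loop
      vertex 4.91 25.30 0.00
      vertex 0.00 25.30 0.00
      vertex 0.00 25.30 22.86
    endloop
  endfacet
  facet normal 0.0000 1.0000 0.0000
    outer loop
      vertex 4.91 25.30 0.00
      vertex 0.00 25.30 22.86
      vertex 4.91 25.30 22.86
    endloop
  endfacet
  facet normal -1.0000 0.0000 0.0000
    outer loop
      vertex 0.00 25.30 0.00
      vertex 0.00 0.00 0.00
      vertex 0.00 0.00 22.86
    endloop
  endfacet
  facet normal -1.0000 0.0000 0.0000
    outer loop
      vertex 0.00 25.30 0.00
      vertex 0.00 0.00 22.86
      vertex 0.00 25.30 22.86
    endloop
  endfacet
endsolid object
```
; perimeter-only toolpath
G21 ; units = mm
G90 ; absolute positioning
G28 ; home
; layer 1
G0 Z5.71
G0 X0.00 Y0.00
G1 X13.07 Y0.00
G1 X13.07 Y5.32
G1 X4.91 Y5.32
G1 X4.91 Y25.30
G1 X0.00 Y25.30
G1 X0.00 Y0.00
; layer 2
G0 Z11.43
G0 X0.00 Y0.00
G1 X13.07 Y0.00
G1 X13.07 Y5.32
G1 X4.91 Y5.32
G1 X4.91 Y25.30
G1 X0.00 Y25.30
G1 X0.00 Y0.00
; layer 3
G0 Z17.14
G0 X0.00 Y0.00
G1 X13.07 Y0.00
G1 X13.07 Y5.32
G1 X4.91 Y5.32
G1 X4.91 Y25.30
G1 X0.00 Y25.30
G1 X0.00 Y0.00
; layer 4
G0 Z22.86
G0 X0.00 Y0.00
G1 X13.07 Y0.00
G1 X13.07 Y5.32
G1 X4.91 Y5.32
G1 X4.91 Y25.30
G1 X0.00 Y25.30
G1 X0.00 Y0.00
M2 ; end

The solid is an L-shaped prism: outer 13.1 × 25.3 mm, arm thicknesses ≈ 5.32 mm (horizontal) and 4.91 mm (vertical), extruded 22.9 mm in z. Slicing at Δz = 5.71 mm — 4 equal slices spanning the solid's height, so layer i sits at z = i·h/4 — gives 4 non-empty perimeters. Each is a 6-segment closed polygon; G0 lifts to the layer z and rapids to the start vertex, then G1 traces the edges.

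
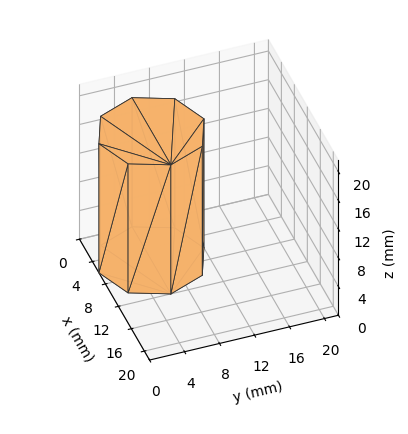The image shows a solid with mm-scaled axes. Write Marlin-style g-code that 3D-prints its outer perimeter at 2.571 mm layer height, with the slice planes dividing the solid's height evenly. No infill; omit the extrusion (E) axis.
Reading the render: the shape is a regular 8-sided prism (a cylinder approximated with 8 flat sides), circumscribed radius ≈ 6 mm, height ≈ 18 mm (dimensions read to the nearest mm from the axis ticks). For the g-code, the solid's height is divided into equal slices at the stated Δz and each level perimeter traced with G1 moves after a G0 lift.

; perimeter-only toolpath
G21 ; units = mm
G90 ; absolute positioning
G28 ; home
; layer 1
G0 Z2.571
G0 X12.000 Y6.000
G1 X10.243 Y10.243
G1 X6.000 Y12.000
G1 X1.757 Y10.243
G1 X0.000 Y6.000
G1 X1.757 Y1.757
G1 X6.000 Y0.000
G1 X10.243 Y1.757
G1 X12.000 Y6.000
; layer 2
G0 Z5.143
G0 X12.000 Y6.000
G1 X10.243 Y10.243
G1 X6.000 Y12.000
G1 X1.757 Y10.243
G1 X0.000 Y6.000
G1 X1.757 Y1.757
G1 X6.000 Y0.000
G1 X10.243 Y1.757
G1 X12.000 Y6.000
; layer 3
G0 Z7.714
G0 X12.000 Y6.000
G1 X10.243 Y10.243
G1 X6.000 Y12.000
G1 X1.757 Y10.243
G1 X0.000 Y6.000
G1 X1.757 Y1.757
G1 X6.000 Y0.000
G1 X10.243 Y1.757
G1 X12.000 Y6.000
; layer 4
G0 Z10.286
G0 X12.000 Y6.000
G1 X10.243 Y10.243
G1 X6.000 Y12.000
G1 X1.757 Y10.243
G1 X0.000 Y6.000
G1 X1.757 Y1.757
G1 X6.000 Y0.000
G1 X10.243 Y1.757
G1 X12.000 Y6.000
; layer 5
G0 Z12.857
G0 X12.000 Y6.000
G1 X10.243 Y10.243
G1 X6.000 Y12.000
G1 X1.757 Y10.243
G1 X0.000 Y6.000
G1 X1.757 Y1.757
G1 X6.000 Y0.000
G1 X10.243 Y1.757
G1 X12.000 Y6.000
; layer 6
G0 Z15.429
G0 X12.000 Y6.000
G1 X10.243 Y10.243
G1 X6.000 Y12.000
G1 X1.757 Y10.243
G1 X0.000 Y6.000
G1 X1.757 Y1.757
G1 X6.000 Y0.000
G1 X10.243 Y1.757
G1 X12.000 Y6.000
; layer 7
G0 Z18.000
G0 X12.000 Y6.000
G1 X10.243 Y10.243
G1 X6.000 Y12.000
G1 X1.757 Y10.243
G1 X0.000 Y6.000
G1 X1.757 Y1.757
G1 X6.000 Y0.000
G1 X10.243 Y1.757
G1 X12.000 Y6.000
M2 ; end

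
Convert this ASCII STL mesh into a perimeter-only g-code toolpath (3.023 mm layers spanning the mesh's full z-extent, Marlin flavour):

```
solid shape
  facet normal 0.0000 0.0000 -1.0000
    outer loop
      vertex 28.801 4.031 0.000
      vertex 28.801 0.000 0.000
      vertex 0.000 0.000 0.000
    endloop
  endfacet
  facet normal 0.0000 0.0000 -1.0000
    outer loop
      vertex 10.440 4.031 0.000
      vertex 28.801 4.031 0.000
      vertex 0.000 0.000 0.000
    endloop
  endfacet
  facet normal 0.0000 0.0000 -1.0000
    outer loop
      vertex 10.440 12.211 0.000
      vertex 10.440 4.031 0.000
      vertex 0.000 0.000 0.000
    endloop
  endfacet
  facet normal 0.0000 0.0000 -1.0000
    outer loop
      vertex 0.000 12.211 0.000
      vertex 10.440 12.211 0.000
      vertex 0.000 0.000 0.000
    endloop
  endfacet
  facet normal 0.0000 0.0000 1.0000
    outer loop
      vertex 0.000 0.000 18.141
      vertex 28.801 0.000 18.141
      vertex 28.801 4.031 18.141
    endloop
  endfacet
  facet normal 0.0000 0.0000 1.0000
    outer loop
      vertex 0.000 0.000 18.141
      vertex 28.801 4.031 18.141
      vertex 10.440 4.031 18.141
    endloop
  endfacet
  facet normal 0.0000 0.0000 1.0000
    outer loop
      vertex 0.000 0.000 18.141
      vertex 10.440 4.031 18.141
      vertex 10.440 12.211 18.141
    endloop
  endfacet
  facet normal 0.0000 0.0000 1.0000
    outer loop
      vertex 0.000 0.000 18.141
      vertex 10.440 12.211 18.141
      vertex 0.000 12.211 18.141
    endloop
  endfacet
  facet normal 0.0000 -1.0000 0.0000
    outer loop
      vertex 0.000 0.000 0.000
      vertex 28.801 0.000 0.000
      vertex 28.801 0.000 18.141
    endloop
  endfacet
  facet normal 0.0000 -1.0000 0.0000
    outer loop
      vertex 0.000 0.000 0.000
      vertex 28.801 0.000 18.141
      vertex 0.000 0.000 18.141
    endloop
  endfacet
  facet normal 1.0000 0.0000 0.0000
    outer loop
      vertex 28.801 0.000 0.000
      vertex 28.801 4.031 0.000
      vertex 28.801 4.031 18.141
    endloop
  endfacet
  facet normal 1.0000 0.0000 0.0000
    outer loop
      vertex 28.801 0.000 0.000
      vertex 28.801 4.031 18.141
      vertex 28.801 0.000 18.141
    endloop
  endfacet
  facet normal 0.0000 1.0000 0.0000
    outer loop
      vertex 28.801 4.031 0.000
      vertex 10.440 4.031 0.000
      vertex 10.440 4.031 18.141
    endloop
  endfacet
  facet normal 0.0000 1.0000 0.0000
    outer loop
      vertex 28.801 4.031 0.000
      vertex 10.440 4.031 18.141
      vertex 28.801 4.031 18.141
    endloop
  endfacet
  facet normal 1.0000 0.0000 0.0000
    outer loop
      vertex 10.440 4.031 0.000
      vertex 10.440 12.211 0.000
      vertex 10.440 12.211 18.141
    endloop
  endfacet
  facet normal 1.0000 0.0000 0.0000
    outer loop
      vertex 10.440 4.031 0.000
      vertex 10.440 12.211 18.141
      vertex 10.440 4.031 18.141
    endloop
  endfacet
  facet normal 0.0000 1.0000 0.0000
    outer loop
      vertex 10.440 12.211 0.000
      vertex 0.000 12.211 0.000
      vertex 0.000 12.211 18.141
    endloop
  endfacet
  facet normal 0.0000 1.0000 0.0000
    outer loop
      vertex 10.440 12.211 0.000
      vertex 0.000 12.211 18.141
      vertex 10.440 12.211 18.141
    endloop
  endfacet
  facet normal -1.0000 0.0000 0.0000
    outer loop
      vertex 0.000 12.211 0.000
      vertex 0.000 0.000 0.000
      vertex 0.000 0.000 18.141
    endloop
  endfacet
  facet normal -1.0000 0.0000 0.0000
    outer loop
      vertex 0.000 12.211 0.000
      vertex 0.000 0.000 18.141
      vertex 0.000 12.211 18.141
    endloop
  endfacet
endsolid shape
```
; perimeter-only toolpath
G21 ; units = mm
G90 ; absolute positioning
G28 ; home
; layer 1
G0 Z3.023
G0 X0.000 Y0.000
G1 X28.801 Y0.000
G1 X28.801 Y4.031
G1 X10.440 Y4.031
G1 X10.440 Y12.211
G1 X0.000 Y12.211
G1 X0.000 Y0.000
; layer 2
G0 Z6.047
G0 X0.000 Y0.000
G1 X28.801 Y0.000
G1 X28.801 Y4.031
G1 X10.440 Y4.031
G1 X10.440 Y12.211
G1 X0.000 Y12.211
G1 X0.000 Y0.000
; layer 3
G0 Z9.070
G0 X0.000 Y0.000
G1 X28.801 Y0.000
G1 X28.801 Y4.031
G1 X10.440 Y4.031
G1 X10.440 Y12.211
G1 X0.000 Y12.211
G1 X0.000 Y0.000
; layer 4
G0 Z12.094
G0 X0.000 Y0.000
G1 X28.801 Y0.000
G1 X28.801 Y4.031
G1 X10.440 Y4.031
G1 X10.440 Y12.211
G1 X0.000 Y12.211
G1 X0.000 Y0.000
; layer 5
G0 Z15.117
G0 X0.000 Y0.000
G1 X28.801 Y0.000
G1 X28.801 Y4.031
G1 X10.440 Y4.031
G1 X10.440 Y12.211
G1 X0.000 Y12.211
G1 X0.000 Y0.000
; layer 6
G0 Z18.141
G0 X0.000 Y0.000
G1 X28.801 Y0.000
G1 X28.801 Y4.031
G1 X10.440 Y4.031
G1 X10.440 Y12.211
G1 X0.000 Y12.211
G1 X0.000 Y0.000
M2 ; end

The solid is an L-shaped prism: outer 28.8 × 12.2 mm, arm thicknesses ≈ 4.03 mm (horizontal) and 10.4 mm (vertical), extruded 18.1 mm in z. Slicing at Δz = 3.023 mm — 6 equal slices spanning the solid's height, so layer i sits at z = i·h/6 — gives 6 non-empty perimeters. Each is a 6-segment closed polygon; G0 lifts to the layer z and rapids to the start vertex, then G1 traces the edges.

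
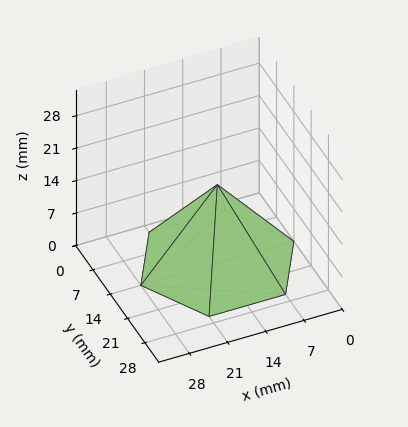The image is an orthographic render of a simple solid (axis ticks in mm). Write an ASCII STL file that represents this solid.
Reading the render: the shape is a regular 6-sided pyramid, base circumscribed radius ≈ 14 mm, apex at z ≈ 17 mm (dimensions read to the nearest mm from the axis ticks). For the STL, each face is triangulated and given an outward normal.

solid part
  facet normal 0.0000 0.0000 -1.0000
    outer loop
      vertex 7.00 26.12 0.00
      vertex 21.00 26.12 0.00
      vertex 28.00 14.00 0.00
    endloop
  endfacet
  facet normal 0.0000 0.0000 -1.0000
    outer loop
      vertex 0.00 14.00 0.00
      vertex 7.00 26.12 0.00
      vertex 28.00 14.00 0.00
    endloop
  endfacet
  facet normal 0.0000 0.0000 -1.0000
    outer loop
      vertex 7.00 1.88 0.00
      vertex 0.00 14.00 0.00
      vertex 28.00 14.00 0.00
    endloop
  endfacet
  facet normal 0.0000 0.0000 -1.0000
    outer loop
      vertex 21.00 1.88 0.00
      vertex 7.00 1.88 0.00
      vertex 28.00 14.00 0.00
    endloop
  endfacet
  facet normal 0.7050 0.4072 0.5806
    outer loop
      vertex 28.00 14.00 0.00
      vertex 21.00 26.12 0.00
      vertex 14.00 14.00 17.00
    endloop
  endfacet
  facet normal 0.0000 0.8143 0.5805
    outer loop
      vertex 21.00 26.12 0.00
      vertex 7.00 26.12 0.00
      vertex 14.00 14.00 17.00
    endloop
  endfacet
  facet normal -0.7050 0.4072 0.5806
    outer loop
      vertex 7.00 26.12 0.00
      vertex 0.00 14.00 0.00
      vertex 14.00 14.00 17.00
    endloop
  endfacet
  facet normal -0.7050 -0.4072 0.5806
    outer loop
      vertex 0.00 14.00 0.00
      vertex 7.00 1.88 0.00
      vertex 14.00 14.00 17.00
    endloop
  endfacet
  facet normal 0.0000 -0.8143 0.5805
    outer loop
      vertex 7.00 1.88 0.00
      vertex 21.00 1.88 0.00
      vertex 14.00 14.00 17.00
    endloop
  endfacet
  facet normal 0.7050 -0.4072 0.5806
    outer loop
      vertex 21.00 1.88 0.00
      vertex 28.00 14.00 0.00
      vertex 14.00 14.00 17.00
    endloop
  endfacet
endsolid part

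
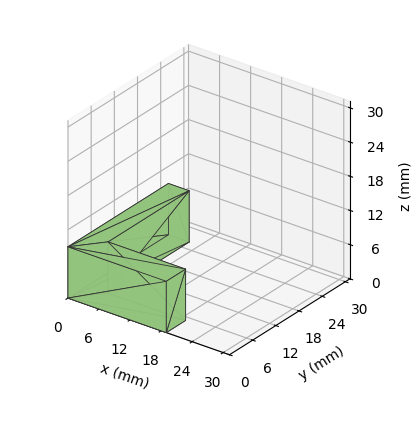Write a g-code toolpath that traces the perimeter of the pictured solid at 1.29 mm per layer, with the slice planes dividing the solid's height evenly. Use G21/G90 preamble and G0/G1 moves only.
Reading the render: the shape is an L-shaped prism: outer 19 × 26 mm, arm thicknesses ≈ 5 mm (horizontal) and 4 mm (vertical), extruded 9 mm in z (dimensions read to the nearest mm from the axis ticks). For the g-code, the solid's height is divided into equal slices at the stated Δz and each level perimeter traced with G1 moves after a G0 lift.

; perimeter-only toolpath
G21 ; units = mm
G90 ; absolute positioning
G28 ; home
; layer 1
G0 Z1.29
G0 X0.00 Y0.00
G1 X19.00 Y0.00
G1 X19.00 Y5.00
G1 X4.00 Y5.00
G1 X4.00 Y26.00
G1 X0.00 Y26.00
G1 X0.00 Y0.00
; layer 2
G0 Z2.57
G0 X0.00 Y0.00
G1 X19.00 Y0.00
G1 X19.00 Y5.00
G1 X4.00 Y5.00
G1 X4.00 Y26.00
G1 X0.00 Y26.00
G1 X0.00 Y0.00
; layer 3
G0 Z3.86
G0 X0.00 Y0.00
G1 X19.00 Y0.00
G1 X19.00 Y5.00
G1 X4.00 Y5.00
G1 X4.00 Y26.00
G1 X0.00 Y26.00
G1 X0.00 Y0.00
; layer 4
G0 Z5.14
G0 X0.00 Y0.00
G1 X19.00 Y0.00
G1 X19.00 Y5.00
G1 X4.00 Y5.00
G1 X4.00 Y26.00
G1 X0.00 Y26.00
G1 X0.00 Y0.00
; layer 5
G0 Z6.43
G0 X0.00 Y0.00
G1 X19.00 Y0.00
G1 X19.00 Y5.00
G1 X4.00 Y5.00
G1 X4.00 Y26.00
G1 X0.00 Y26.00
G1 X0.00 Y0.00
; layer 6
G0 Z7.71
G0 X0.00 Y0.00
G1 X19.00 Y0.00
G1 X19.00 Y5.00
G1 X4.00 Y5.00
G1 X4.00 Y26.00
G1 X0.00 Y26.00
G1 X0.00 Y0.00
; layer 7
G0 Z9.00
G0 X0.00 Y0.00
G1 X19.00 Y0.00
G1 X19.00 Y5.00
G1 X4.00 Y5.00
G1 X4.00 Y26.00
G1 X0.00 Y26.00
G1 X0.00 Y0.00
M2 ; end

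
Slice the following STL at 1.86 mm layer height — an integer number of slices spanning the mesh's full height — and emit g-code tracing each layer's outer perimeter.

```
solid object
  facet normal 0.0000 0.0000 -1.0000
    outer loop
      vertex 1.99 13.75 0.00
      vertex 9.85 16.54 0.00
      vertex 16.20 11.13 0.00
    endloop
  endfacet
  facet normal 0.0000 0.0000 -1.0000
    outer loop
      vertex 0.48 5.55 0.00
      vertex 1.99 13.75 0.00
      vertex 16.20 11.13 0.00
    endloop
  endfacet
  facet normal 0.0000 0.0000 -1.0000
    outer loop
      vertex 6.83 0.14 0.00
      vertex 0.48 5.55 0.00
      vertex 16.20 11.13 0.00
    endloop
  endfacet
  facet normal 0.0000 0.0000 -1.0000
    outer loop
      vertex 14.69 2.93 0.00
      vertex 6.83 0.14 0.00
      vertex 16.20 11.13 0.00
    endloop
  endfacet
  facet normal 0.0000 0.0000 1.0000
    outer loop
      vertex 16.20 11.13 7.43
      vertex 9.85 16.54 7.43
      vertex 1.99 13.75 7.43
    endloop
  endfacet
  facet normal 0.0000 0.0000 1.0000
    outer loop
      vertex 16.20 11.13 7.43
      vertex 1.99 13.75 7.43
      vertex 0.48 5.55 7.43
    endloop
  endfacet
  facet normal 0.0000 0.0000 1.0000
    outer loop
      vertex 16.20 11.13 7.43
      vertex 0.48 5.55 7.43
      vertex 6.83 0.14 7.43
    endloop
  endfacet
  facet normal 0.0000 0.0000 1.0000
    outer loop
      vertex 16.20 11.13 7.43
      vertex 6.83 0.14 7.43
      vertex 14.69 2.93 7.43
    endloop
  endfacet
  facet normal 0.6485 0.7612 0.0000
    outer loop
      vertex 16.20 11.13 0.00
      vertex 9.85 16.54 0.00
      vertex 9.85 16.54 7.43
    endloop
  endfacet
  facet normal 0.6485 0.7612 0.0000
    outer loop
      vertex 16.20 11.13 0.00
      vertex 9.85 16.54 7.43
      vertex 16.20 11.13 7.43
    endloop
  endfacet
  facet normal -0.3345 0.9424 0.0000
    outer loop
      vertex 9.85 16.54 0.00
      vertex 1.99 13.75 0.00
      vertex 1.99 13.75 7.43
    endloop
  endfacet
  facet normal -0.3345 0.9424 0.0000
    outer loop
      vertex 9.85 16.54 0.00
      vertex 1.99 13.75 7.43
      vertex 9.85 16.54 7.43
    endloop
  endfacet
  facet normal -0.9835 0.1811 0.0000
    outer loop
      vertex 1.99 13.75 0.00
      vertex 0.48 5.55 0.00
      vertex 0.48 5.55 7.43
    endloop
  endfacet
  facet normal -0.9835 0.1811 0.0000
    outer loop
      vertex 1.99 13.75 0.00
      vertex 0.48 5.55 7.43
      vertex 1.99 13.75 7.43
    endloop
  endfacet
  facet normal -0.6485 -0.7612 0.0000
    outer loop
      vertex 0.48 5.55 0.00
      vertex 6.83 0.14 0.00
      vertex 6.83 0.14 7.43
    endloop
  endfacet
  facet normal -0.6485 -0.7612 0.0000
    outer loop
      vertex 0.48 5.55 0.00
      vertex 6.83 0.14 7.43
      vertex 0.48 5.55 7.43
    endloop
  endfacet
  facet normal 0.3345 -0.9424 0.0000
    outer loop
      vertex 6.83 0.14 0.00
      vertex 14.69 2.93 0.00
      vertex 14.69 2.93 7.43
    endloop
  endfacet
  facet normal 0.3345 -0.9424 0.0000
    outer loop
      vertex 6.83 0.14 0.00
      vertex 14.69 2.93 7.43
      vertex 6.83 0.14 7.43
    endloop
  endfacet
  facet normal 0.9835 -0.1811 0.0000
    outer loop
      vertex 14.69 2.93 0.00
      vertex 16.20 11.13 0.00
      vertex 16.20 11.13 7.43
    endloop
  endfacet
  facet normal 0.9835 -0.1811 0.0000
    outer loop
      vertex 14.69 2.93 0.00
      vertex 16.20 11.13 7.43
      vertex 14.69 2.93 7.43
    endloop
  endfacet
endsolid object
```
; perimeter-only toolpath
G21 ; units = mm
G90 ; absolute positioning
G28 ; home
; layer 1
G0 Z1.86
G0 X16.20 Y11.13
G1 X9.85 Y16.54
G1 X1.99 Y13.75
G1 X0.48 Y5.55
G1 X6.83 Y0.14
G1 X14.69 Y2.93
G1 X16.20 Y11.13
; layer 2
G0 Z3.71
G0 X16.20 Y11.13
G1 X9.85 Y16.54
G1 X1.99 Y13.75
G1 X0.48 Y5.55
G1 X6.83 Y0.14
G1 X14.69 Y2.93
G1 X16.20 Y11.13
; layer 3
G0 Z5.57
G0 X16.20 Y11.13
G1 X9.85 Y16.54
G1 X1.99 Y13.75
G1 X0.48 Y5.55
G1 X6.83 Y0.14
G1 X14.69 Y2.93
G1 X16.20 Y11.13
; layer 4
G0 Z7.43
G0 X16.20 Y11.13
G1 X9.85 Y16.54
G1 X1.99 Y13.75
G1 X0.48 Y5.55
G1 X6.83 Y0.14
G1 X14.69 Y2.93
G1 X16.20 Y11.13
M2 ; end

The solid is a regular 6-sided prism (a cylinder approximated with 6 flat sides), circumscribed radius ≈ 8.34 mm, height ≈ 7.43 mm. Slicing at Δz = 1.86 mm — 4 equal slices spanning the solid's height, so layer i sits at z = i·h/4 — gives 4 non-empty perimeters. Each is a 6-segment closed polygon; G0 lifts to the layer z and rapids to the start vertex, then G1 traces the edges.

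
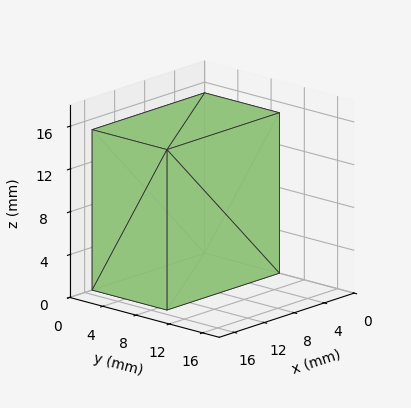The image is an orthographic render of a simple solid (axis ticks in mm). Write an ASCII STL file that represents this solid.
Reading the render: the shape is a rectangular box, roughly 15 × 9 mm footprint and 15 mm tall (dimensions read to the nearest mm from the axis ticks). For the STL, each face is triangulated and given an outward normal.

solid part
  facet normal 0.0000 0.0000 -1.0000
    outer loop
      vertex 15.000 9.000 0.000
      vertex 15.000 0.000 0.000
      vertex 0.000 0.000 0.000
    endloop
  endfacet
  facet normal 0.0000 0.0000 -1.0000
    outer loop
      vertex 0.000 9.000 0.000
      vertex 15.000 9.000 0.000
      vertex 0.000 0.000 0.000
    endloop
  endfacet
  facet normal 0.0000 0.0000 1.0000
    outer loop
      vertex 0.000 0.000 15.000
      vertex 15.000 0.000 15.000
      vertex 15.000 9.000 15.000
    endloop
  endfacet
  facet normal 0.0000 0.0000 1.0000
    outer loop
      vertex 0.000 0.000 15.000
      vertex 15.000 9.000 15.000
      vertex 0.000 9.000 15.000
    endloop
  endfacet
  facet normal 0.0000 -1.0000 0.0000
    outer loop
      vertex 0.000 0.000 0.000
      vertex 15.000 0.000 0.000
      vertex 15.000 0.000 15.000
    endloop
  endfacet
  facet normal 0.0000 -1.0000 0.0000
    outer loop
      vertex 0.000 0.000 0.000
      vertex 15.000 0.000 15.000
      vertex 0.000 0.000 15.000
    endloop
  endfacet
  facet normal 0.0000 1.0000 0.0000
    outer loop
      vertex 15.000 9.000 15.000
      vertex 15.000 9.000 0.000
      vertex 0.000 9.000 0.000
    endloop
  endfacet
  facet normal 0.0000 1.0000 0.0000
    outer loop
      vertex 0.000 9.000 15.000
      vertex 15.000 9.000 15.000
      vertex 0.000 9.000 0.000
    endloop
  endfacet
  facet normal -1.0000 0.0000 0.0000
    outer loop
      vertex 0.000 9.000 15.000
      vertex 0.000 9.000 0.000
      vertex 0.000 0.000 0.000
    endloop
  endfacet
  facet normal -1.0000 0.0000 0.0000
    outer loop
      vertex 0.000 0.000 15.000
      vertex 0.000 9.000 15.000
      vertex 0.000 0.000 0.000
    endloop
  endfacet
  facet normal 1.0000 0.0000 0.0000
    outer loop
      vertex 15.000 0.000 0.000
      vertex 15.000 9.000 0.000
      vertex 15.000 9.000 15.000
    endloop
  endfacet
  facet normal 1.0000 0.0000 0.0000
    outer loop
      vertex 15.000 0.000 0.000
      vertex 15.000 9.000 15.000
      vertex 15.000 0.000 15.000
    endloop
  endfacet
endsolid part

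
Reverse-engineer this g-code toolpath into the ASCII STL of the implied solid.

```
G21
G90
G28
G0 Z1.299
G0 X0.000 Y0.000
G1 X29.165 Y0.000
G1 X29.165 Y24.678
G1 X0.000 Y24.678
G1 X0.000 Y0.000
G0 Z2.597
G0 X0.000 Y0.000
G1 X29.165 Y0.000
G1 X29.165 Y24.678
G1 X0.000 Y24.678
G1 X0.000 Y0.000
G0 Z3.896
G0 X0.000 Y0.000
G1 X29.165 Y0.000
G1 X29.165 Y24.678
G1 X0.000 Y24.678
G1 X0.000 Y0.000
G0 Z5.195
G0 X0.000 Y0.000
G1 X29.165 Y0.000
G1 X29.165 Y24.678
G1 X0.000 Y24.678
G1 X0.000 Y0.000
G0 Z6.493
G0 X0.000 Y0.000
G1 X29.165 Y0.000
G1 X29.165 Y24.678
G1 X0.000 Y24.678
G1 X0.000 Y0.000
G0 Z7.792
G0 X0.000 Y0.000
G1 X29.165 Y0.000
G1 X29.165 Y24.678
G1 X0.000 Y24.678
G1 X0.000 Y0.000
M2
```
solid part
  facet normal 0.0000 0.0000 -1.0000
    outer loop
      vertex 29.165 24.678 0.000
      vertex 29.165 0.000 0.000
      vertex 0.000 0.000 0.000
    endloop
  endfacet
  facet normal 0.0000 0.0000 -1.0000
    outer loop
      vertex 0.000 24.678 0.000
      vertex 29.165 24.678 0.000
      vertex 0.000 0.000 0.000
    endloop
  endfacet
  facet normal 0.0000 0.0000 1.0000
    outer loop
      vertex 0.000 0.000 7.792
      vertex 29.165 0.000 7.792
      vertex 29.165 24.678 7.792
    endloop
  endfacet
  facet normal 0.0000 0.0000 1.0000
    outer loop
      vertex 0.000 0.000 7.792
      vertex 29.165 24.678 7.792
      vertex 0.000 24.678 7.792
    endloop
  endfacet
  facet normal 0.0000 -1.0000 0.0000
    outer loop
      vertex 0.000 0.000 0.000
      vertex 29.165 0.000 0.000
      vertex 29.165 0.000 7.792
    endloop
  endfacet
  facet normal 0.0000 -1.0000 0.0000
    outer loop
      vertex 0.000 0.000 0.000
      vertex 29.165 0.000 7.792
      vertex 0.000 0.000 7.792
    endloop
  endfacet
  facet normal 0.0000 1.0000 0.0000
    outer loop
      vertex 29.165 24.678 7.792
      vertex 29.165 24.678 0.000
      vertex 0.000 24.678 0.000
    endloop
  endfacet
  facet normal 0.0000 1.0000 0.0000
    outer loop
      vertex 0.000 24.678 7.792
      vertex 29.165 24.678 7.792
      vertex 0.000 24.678 0.000
    endloop
  endfacet
  facet normal -1.0000 0.0000 0.0000
    outer loop
      vertex 0.000 24.678 7.792
      vertex 0.000 24.678 0.000
      vertex 0.000 0.000 0.000
    endloop
  endfacet
  facet normal -1.0000 0.0000 0.0000
    outer loop
      vertex 0.000 0.000 7.792
      vertex 0.000 24.678 7.792
      vertex 0.000 0.000 0.000
    endloop
  endfacet
  facet normal 1.0000 0.0000 0.0000
    outer loop
      vertex 29.165 0.000 0.000
      vertex 29.165 24.678 0.000
      vertex 29.165 24.678 7.792
    endloop
  endfacet
  facet normal 1.0000 0.0000 0.0000
    outer loop
      vertex 29.165 0.000 0.000
      vertex 29.165 24.678 7.792
      vertex 29.165 0.000 7.792
    endloop
  endfacet
endsolid part

The G0 Z moves step by Δz≈1.299 mm. Every layer's G1 loop is the same polygon, so the solid is a straight extrusion of it from z=0 to z≈7.79. Closing with flat bottom and top caps and triangulating gives 12 facets — a rectangular box, roughly 29.2 × 24.7 mm footprint and 7.79 mm tall.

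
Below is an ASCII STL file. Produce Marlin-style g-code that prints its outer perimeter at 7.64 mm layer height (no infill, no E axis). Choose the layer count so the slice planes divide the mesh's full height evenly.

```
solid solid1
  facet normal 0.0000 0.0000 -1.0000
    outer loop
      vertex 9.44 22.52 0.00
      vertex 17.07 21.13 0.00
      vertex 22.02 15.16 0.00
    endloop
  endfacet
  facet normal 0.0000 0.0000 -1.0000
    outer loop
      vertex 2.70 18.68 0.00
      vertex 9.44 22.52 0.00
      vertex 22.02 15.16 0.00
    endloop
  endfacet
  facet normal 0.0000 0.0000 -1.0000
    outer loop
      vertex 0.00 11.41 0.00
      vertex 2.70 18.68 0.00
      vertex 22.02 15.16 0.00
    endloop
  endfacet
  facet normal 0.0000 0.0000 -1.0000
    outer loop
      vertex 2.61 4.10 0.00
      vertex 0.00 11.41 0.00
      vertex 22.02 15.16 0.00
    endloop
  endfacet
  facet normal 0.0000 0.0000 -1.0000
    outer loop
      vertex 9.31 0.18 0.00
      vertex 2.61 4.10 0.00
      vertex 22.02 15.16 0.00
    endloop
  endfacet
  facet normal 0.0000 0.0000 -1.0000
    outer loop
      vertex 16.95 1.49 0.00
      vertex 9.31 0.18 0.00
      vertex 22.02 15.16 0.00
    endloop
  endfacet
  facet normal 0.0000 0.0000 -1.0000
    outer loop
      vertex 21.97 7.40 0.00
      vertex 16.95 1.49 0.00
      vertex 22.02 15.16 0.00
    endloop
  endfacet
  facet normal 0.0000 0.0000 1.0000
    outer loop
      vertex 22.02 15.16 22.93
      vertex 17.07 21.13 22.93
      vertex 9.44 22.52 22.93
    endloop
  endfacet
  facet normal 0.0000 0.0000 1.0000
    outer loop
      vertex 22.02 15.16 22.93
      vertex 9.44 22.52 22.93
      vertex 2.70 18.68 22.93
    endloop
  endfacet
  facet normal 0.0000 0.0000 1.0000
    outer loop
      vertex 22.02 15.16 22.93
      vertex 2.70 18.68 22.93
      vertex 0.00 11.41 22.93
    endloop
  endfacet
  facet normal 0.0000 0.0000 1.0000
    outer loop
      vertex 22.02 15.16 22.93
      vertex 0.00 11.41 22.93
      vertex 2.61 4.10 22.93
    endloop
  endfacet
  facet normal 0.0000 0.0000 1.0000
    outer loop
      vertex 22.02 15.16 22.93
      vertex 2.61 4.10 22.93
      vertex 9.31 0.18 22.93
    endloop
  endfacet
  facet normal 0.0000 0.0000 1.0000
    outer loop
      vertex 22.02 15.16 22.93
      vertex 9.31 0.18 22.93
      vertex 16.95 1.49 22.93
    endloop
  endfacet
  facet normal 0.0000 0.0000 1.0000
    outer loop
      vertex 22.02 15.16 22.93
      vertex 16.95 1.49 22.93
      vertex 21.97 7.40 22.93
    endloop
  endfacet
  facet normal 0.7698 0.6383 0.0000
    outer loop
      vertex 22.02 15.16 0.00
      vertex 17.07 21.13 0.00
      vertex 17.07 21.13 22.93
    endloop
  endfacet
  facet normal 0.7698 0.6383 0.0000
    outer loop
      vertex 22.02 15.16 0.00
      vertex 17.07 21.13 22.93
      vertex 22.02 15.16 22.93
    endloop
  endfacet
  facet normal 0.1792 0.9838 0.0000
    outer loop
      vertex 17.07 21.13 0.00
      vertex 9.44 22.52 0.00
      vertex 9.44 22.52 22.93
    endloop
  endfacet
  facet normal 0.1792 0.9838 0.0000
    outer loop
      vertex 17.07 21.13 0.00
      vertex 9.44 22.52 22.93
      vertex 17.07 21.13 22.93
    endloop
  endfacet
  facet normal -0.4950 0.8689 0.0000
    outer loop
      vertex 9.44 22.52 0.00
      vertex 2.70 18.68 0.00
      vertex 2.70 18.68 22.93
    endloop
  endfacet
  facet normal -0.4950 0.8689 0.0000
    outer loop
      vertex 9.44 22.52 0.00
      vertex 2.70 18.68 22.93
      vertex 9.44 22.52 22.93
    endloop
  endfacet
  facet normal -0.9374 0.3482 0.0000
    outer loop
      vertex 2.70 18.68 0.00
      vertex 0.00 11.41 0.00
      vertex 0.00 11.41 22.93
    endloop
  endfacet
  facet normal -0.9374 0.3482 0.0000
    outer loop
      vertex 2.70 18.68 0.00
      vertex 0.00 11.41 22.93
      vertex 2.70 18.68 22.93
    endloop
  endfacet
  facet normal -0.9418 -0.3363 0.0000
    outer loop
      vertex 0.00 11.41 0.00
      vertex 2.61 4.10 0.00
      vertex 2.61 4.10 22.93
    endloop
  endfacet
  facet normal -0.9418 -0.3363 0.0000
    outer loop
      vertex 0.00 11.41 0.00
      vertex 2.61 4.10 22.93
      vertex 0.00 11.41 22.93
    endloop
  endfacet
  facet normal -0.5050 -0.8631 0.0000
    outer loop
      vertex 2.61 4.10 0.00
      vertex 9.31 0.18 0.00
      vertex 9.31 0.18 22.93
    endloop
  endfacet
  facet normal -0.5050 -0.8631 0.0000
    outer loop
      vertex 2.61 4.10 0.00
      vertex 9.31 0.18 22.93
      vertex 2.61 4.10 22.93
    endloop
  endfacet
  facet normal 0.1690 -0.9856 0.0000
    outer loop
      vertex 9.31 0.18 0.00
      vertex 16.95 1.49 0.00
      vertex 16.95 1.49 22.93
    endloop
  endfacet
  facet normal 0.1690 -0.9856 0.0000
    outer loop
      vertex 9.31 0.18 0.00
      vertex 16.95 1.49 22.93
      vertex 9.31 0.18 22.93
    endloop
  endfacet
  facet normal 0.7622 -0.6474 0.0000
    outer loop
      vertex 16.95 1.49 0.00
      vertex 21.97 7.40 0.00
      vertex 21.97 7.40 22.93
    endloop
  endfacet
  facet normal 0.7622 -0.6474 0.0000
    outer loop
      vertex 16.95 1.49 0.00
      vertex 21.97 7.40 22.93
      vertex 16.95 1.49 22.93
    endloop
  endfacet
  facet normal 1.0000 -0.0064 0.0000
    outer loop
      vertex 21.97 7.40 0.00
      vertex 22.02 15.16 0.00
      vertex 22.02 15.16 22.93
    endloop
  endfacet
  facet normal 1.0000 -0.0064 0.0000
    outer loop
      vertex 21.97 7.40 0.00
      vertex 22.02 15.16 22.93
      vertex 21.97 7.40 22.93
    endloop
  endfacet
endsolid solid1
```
; perimeter-only toolpath
G21 ; units = mm
G90 ; absolute positioning
G28 ; home
; layer 1
G0 Z7.64
G0 X22.02 Y15.16
G1 X17.07 Y21.13
G1 X9.44 Y22.52
G1 X2.70 Y18.68
G1 X0.00 Y11.41
G1 X2.61 Y4.10
G1 X9.31 Y0.18
G1 X16.95 Y1.49
G1 X21.97 Y7.40
G1 X22.02 Y15.16
; layer 2
G0 Z15.29
G0 X22.02 Y15.16
G1 X17.07 Y21.13
G1 X9.44 Y22.52
G1 X2.70 Y18.68
G1 X0.00 Y11.41
G1 X2.61 Y4.10
G1 X9.31 Y0.18
G1 X16.95 Y1.49
G1 X21.97 Y7.40
G1 X22.02 Y15.16
; layer 3
G0 Z22.93
G0 X22.02 Y15.16
G1 X17.07 Y21.13
G1 X9.44 Y22.52
G1 X2.70 Y18.68
G1 X0.00 Y11.41
G1 X2.61 Y4.10
G1 X9.31 Y0.18
G1 X16.95 Y1.49
G1 X21.97 Y7.40
G1 X22.02 Y15.16
M2 ; end

The solid is a regular 9-sided prism (a cylinder approximated with 9 flat sides), circumscribed radius ≈ 11.3 mm, height ≈ 22.9 mm. Slicing at Δz = 7.64 mm — 3 equal slices spanning the solid's height, so layer i sits at z = i·h/3 — gives 3 non-empty perimeters. Each is a 9-segment closed polygon; G0 lifts to the layer z and rapids to the start vertex, then G1 traces the edges.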